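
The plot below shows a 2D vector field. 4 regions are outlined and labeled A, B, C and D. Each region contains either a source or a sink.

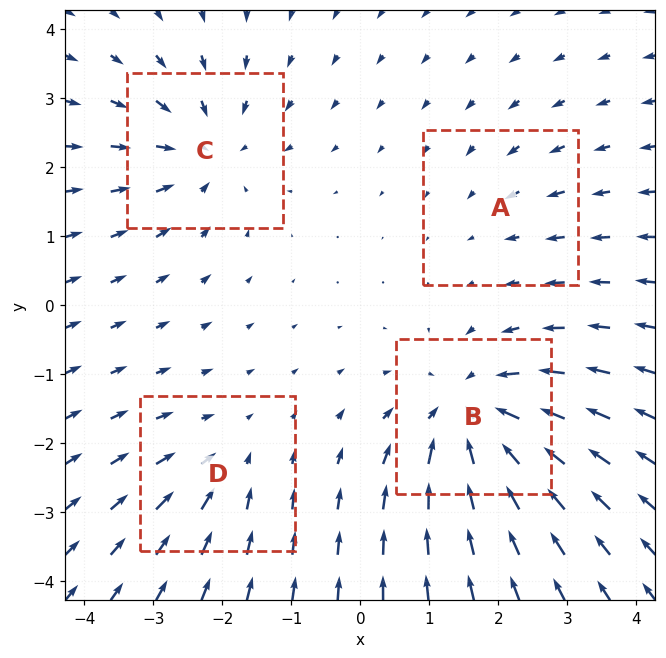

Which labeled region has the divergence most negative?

B

Divergence at each region's feature centre — A: about -2, B: about -7, C: about -5, D: about -3. Region B is most negative.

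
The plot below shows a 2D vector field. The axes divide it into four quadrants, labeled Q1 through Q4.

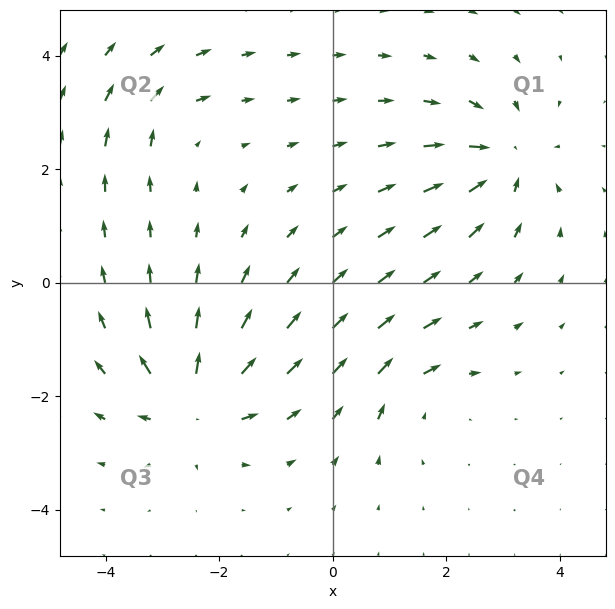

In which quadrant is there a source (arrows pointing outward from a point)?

The source sits at approximately (-2.5, -2.1), which lies in quadrant Q3. The divergence there is about +6, positive as expected for a source.

Q3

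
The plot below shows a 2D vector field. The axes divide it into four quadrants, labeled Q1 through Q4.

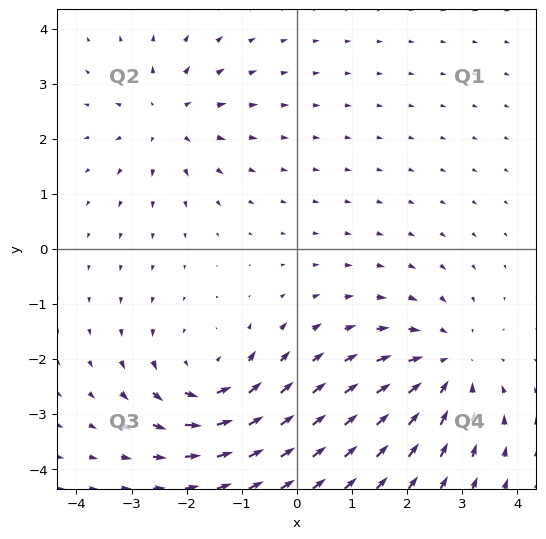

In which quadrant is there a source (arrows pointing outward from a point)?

Q2

The source sits at approximately (-2.4, 2.4), which lies in quadrant Q2. The divergence there is about +4, positive as expected for a source.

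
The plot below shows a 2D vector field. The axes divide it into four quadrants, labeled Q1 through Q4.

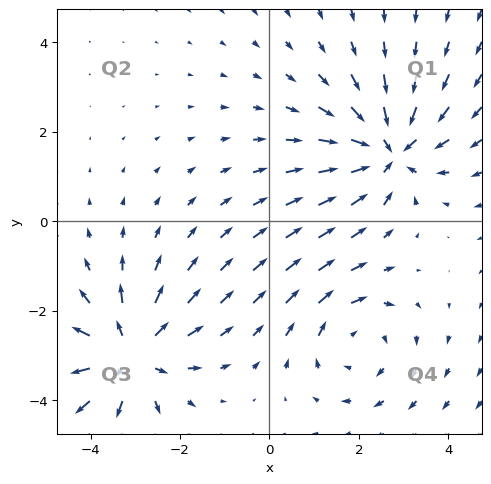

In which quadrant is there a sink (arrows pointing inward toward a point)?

Q1

The sink sits at approximately (2.7, 1.6), which lies in quadrant Q1. The divergence there is about -4, negative as expected for a sink.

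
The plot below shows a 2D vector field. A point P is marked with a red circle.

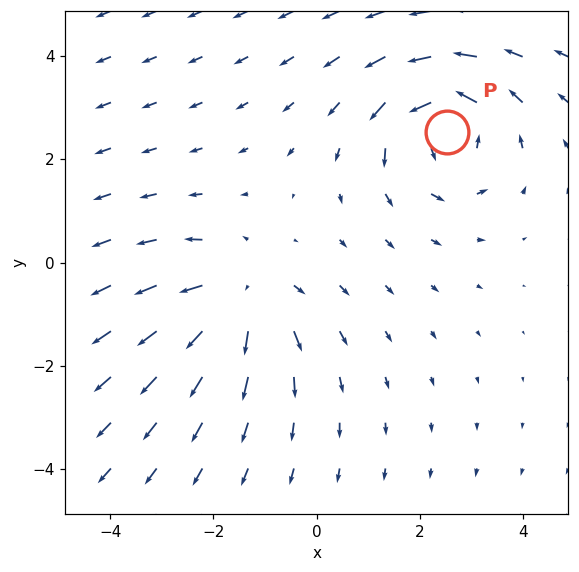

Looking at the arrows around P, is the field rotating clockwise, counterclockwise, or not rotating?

Near P at (2.5, 2.5) the arrows circulate counterclockwise. The curl (z-component) there is about +4; positive curl means counterclockwise rotation.

counterclockwise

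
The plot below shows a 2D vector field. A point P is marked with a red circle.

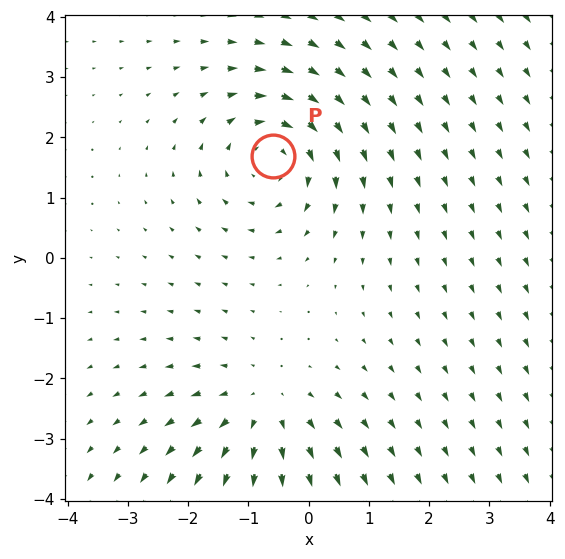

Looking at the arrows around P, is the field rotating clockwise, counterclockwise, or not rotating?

Near P at (-0.6, 1.7) the arrows circulate clockwise. The curl (z-component) there is about -3; negative curl means clockwise rotation.

clockwise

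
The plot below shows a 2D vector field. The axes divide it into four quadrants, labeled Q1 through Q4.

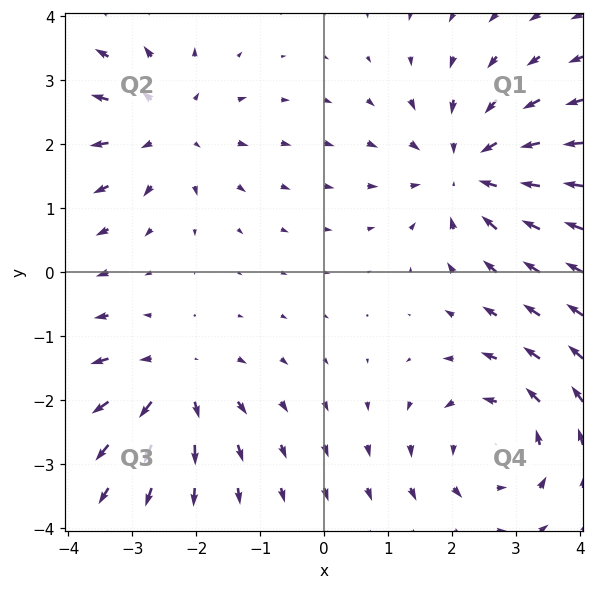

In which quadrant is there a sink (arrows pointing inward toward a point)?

Q1

The sink sits at approximately (2.3, 1.6), which lies in quadrant Q1. The divergence there is about -4, negative as expected for a sink.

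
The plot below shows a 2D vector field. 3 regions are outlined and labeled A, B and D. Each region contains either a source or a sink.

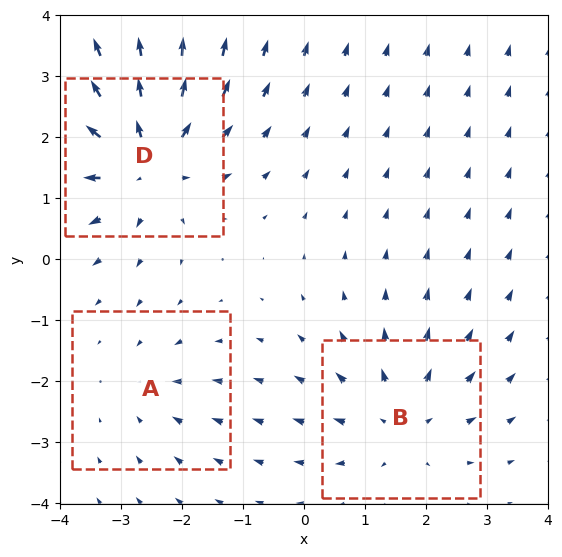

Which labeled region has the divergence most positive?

Divergence at each region's feature centre — A: about -2, B: about +3, D: about +4. Region D is most positive.

D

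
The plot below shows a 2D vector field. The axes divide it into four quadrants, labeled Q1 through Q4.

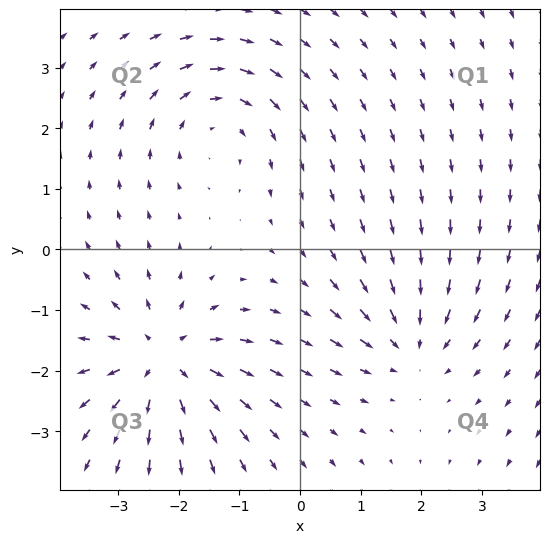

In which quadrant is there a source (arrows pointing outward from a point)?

The source sits at approximately (-2.3, -1.8), which lies in quadrant Q3. The divergence there is about +5, positive as expected for a source.

Q3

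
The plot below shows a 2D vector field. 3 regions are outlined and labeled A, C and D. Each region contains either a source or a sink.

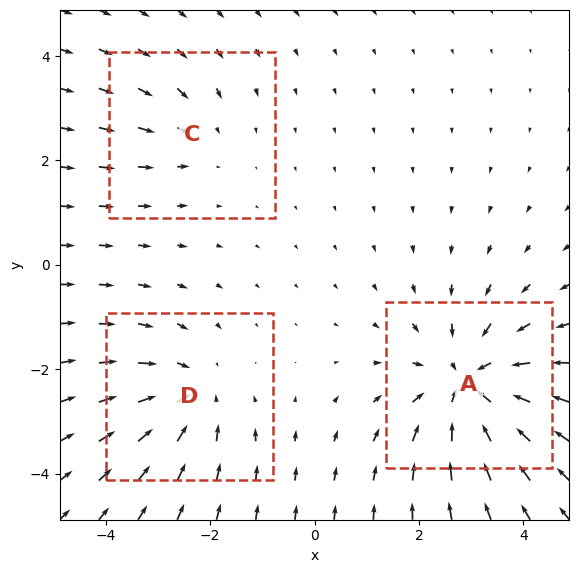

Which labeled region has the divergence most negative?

Divergence at each region's feature centre — A: about -4, C: about -2, D: about -3. Region A is most negative.

A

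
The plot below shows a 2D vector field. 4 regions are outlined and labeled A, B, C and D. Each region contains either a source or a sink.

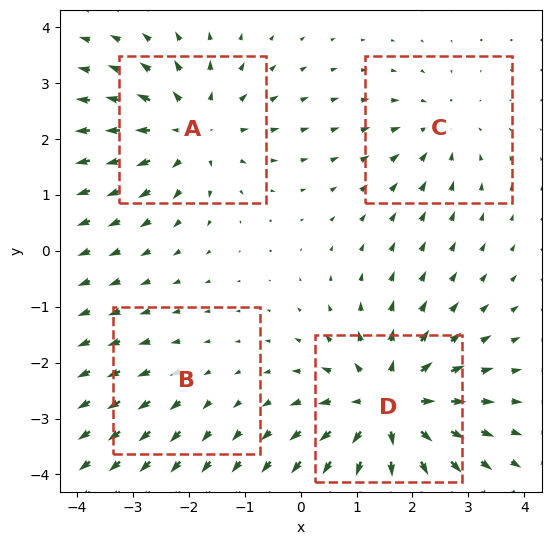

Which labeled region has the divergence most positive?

D

Divergence at each region's feature centre — A: about +5, B: about +2, C: about -3, D: about +7. Region D is most positive.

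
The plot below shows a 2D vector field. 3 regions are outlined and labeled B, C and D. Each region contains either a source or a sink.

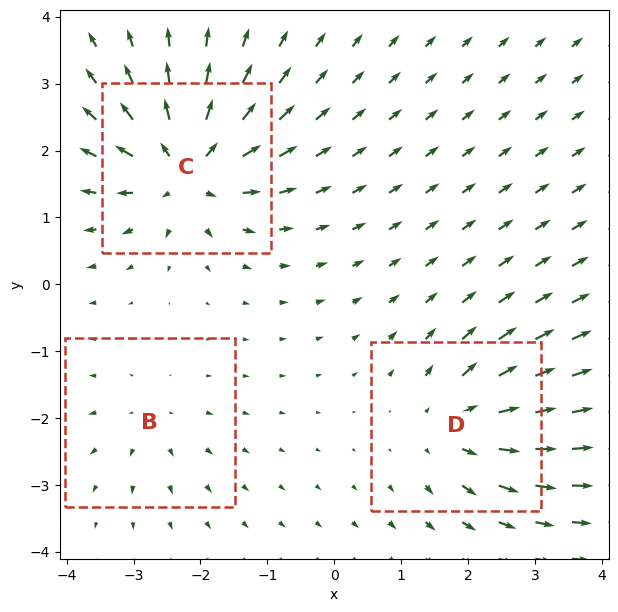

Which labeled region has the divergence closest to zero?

B

Divergence at each region's feature centre — B: about +2, C: about +7, D: about +4. Region B is closest to zero.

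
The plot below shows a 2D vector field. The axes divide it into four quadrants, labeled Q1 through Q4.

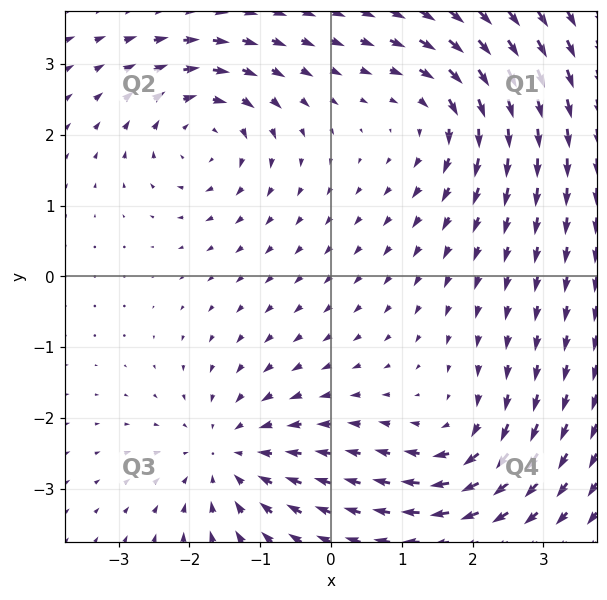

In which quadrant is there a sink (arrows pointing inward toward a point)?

The sink sits at approximately (-1.4, -2.5), which lies in quadrant Q3. The divergence there is about -4, negative as expected for a sink.

Q3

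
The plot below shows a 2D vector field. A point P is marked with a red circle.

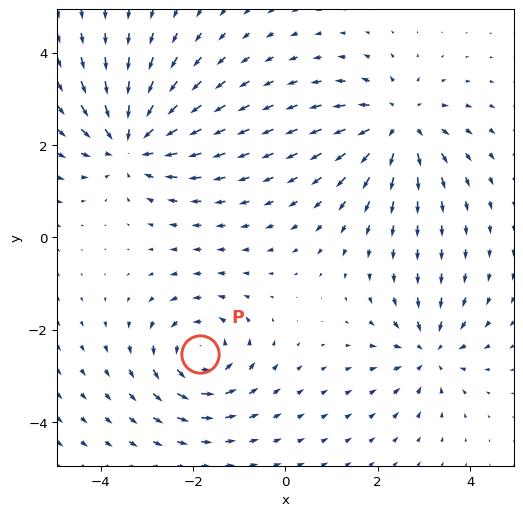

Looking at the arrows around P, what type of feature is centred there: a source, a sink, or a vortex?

At P (-1.9, -2.5) the arrows circulate counterclockwise. Divergence ≈0, curl about +4 — near-zero divergence with nonzero curl is a vortex.

vortex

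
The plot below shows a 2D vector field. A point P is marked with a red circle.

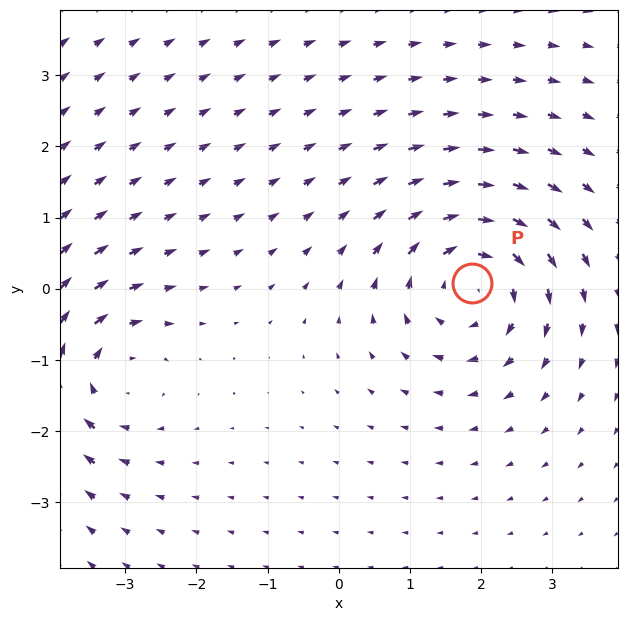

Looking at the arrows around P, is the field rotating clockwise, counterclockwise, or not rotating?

clockwise

Near P at (1.9, 0.1) the arrows circulate clockwise. The curl (z-component) there is about -5; negative curl means clockwise rotation.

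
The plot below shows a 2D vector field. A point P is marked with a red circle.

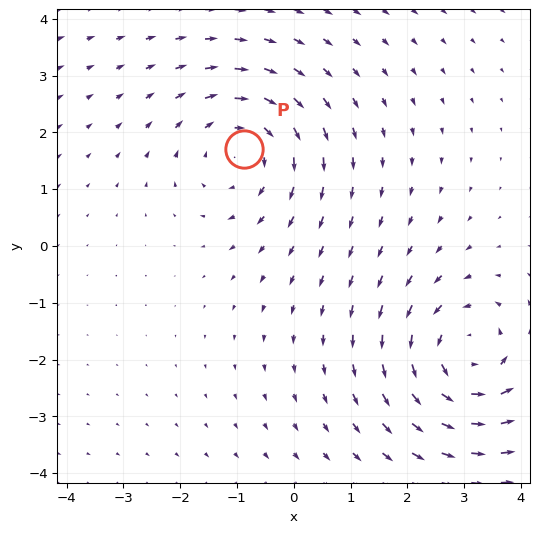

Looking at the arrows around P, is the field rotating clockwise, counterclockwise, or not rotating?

clockwise

Near P at (-0.9, 1.7) the arrows circulate clockwise. The curl (z-component) there is about -3; negative curl means clockwise rotation.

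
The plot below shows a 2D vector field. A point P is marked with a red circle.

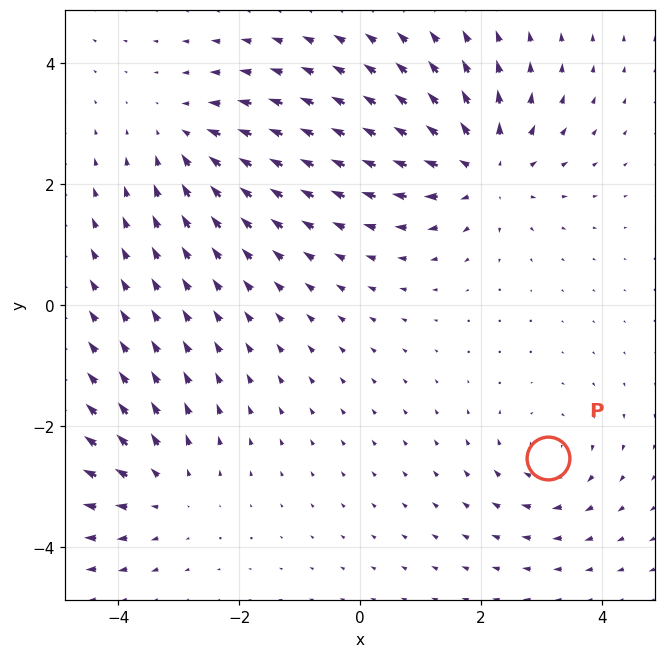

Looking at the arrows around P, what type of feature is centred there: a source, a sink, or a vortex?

At P (3.1, -2.5) the arrows circulate clockwise. Divergence ≈0, curl about -4 — near-zero divergence with nonzero curl is a vortex.

vortex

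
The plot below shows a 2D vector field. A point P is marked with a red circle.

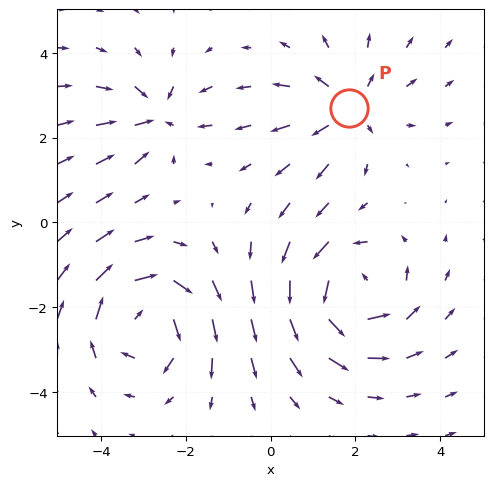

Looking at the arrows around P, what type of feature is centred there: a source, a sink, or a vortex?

source

At P (1.8, 2.7) the arrows spread outward. Divergence about +4, curl ≈0 — positive divergence with near-zero curl is a source.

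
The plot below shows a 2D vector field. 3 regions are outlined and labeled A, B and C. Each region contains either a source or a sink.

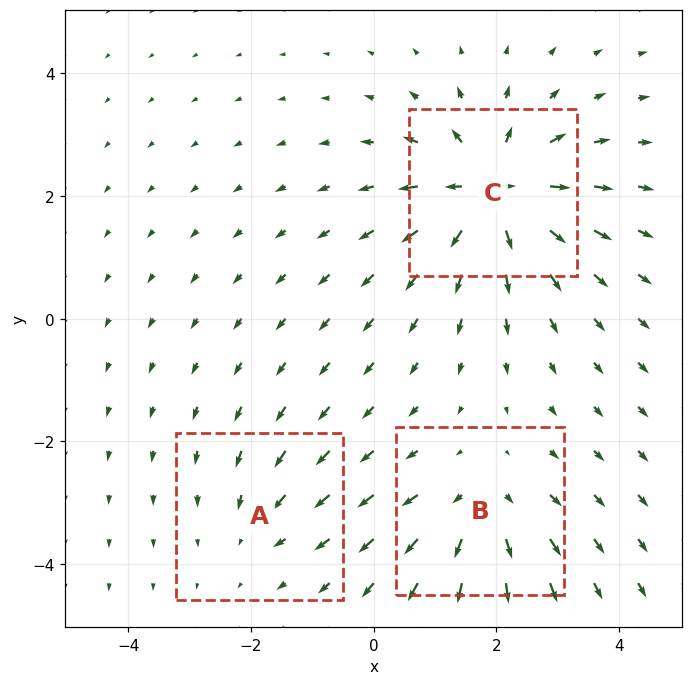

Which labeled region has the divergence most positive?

C

Divergence at each region's feature centre — A: about -2, B: about +3, C: about +6. Region C is most positive.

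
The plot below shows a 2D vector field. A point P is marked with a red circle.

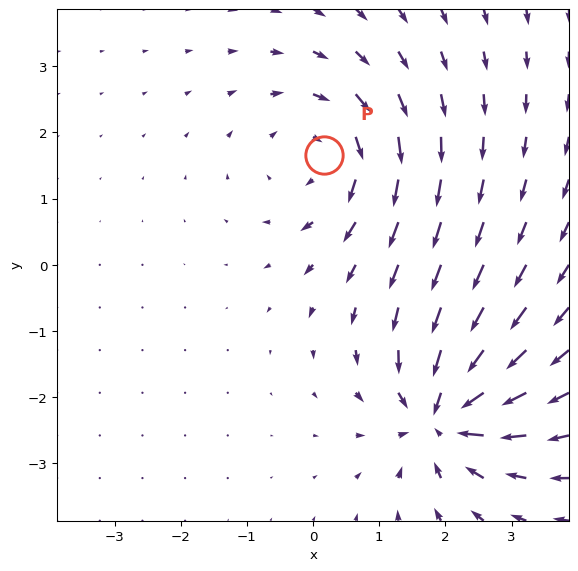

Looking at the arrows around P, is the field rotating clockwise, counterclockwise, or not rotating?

Near P at (0.2, 1.7) the arrows circulate clockwise. The curl (z-component) there is about -4; negative curl means clockwise rotation.

clockwise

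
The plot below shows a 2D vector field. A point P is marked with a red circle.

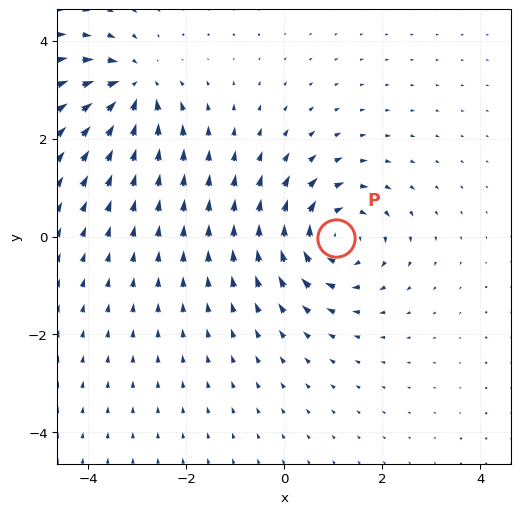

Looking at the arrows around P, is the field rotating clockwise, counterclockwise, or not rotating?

clockwise

Near P at (1.0, -0.0) the arrows circulate clockwise. The curl (z-component) there is about -5; negative curl means clockwise rotation.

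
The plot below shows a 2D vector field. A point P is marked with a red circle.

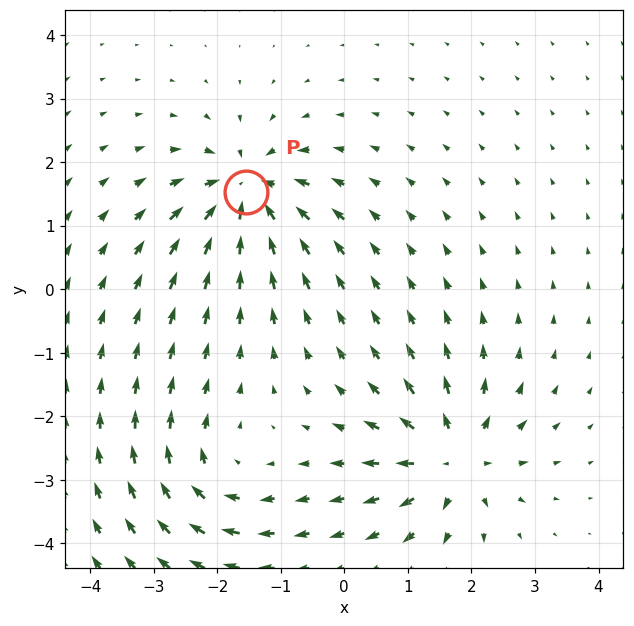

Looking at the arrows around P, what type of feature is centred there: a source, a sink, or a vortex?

sink

At P (-1.5, 1.5) the arrows converge inward. Divergence about -5, curl ≈0 — negative divergence with near-zero curl is a sink.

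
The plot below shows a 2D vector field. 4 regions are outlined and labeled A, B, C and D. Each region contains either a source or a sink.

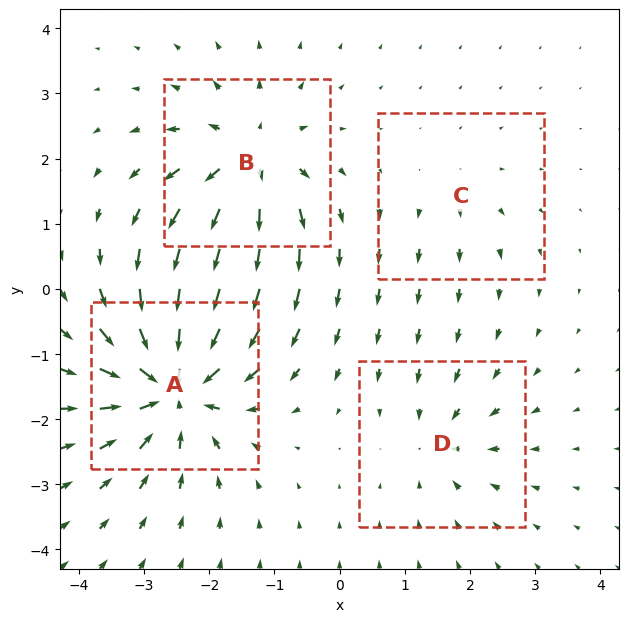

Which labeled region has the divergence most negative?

A

Divergence at each region's feature centre — A: about -9, B: about +6, C: about +2, D: about -4. Region A is most negative.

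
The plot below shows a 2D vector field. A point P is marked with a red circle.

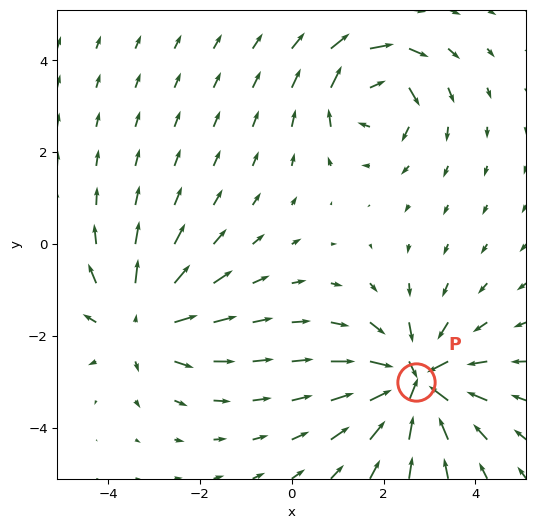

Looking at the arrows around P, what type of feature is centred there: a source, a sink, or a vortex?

At P (2.7, -3.0) the arrows converge inward. Divergence about -5, curl ≈0 — negative divergence with near-zero curl is a sink.

sink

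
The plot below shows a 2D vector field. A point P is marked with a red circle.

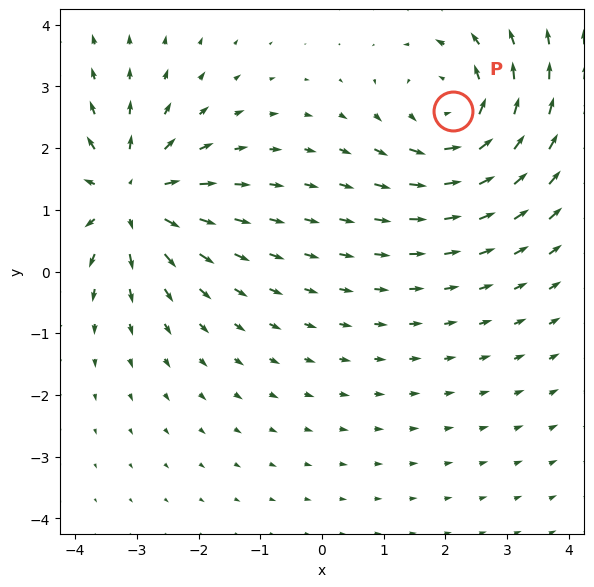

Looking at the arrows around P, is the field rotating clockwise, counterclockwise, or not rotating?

counterclockwise

Near P at (2.1, 2.6) the arrows circulate counterclockwise. The curl (z-component) there is about +3; positive curl means counterclockwise rotation.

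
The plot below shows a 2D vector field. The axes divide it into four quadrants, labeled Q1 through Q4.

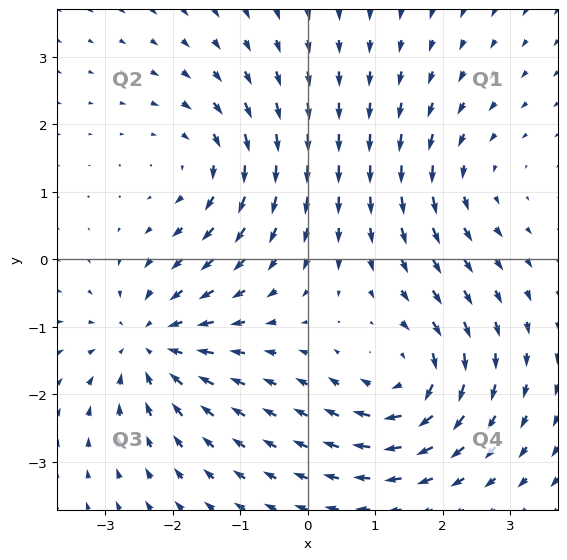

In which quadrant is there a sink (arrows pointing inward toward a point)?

The sink sits at approximately (-2.3, -1.2), which lies in quadrant Q3. The divergence there is about -4, negative as expected for a sink.

Q3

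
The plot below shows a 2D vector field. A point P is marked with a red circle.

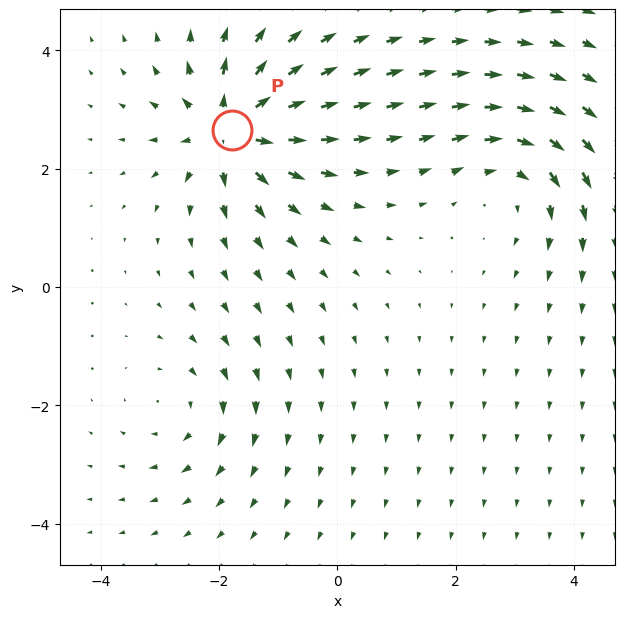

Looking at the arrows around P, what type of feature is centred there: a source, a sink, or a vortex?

source

At P (-1.8, 2.6) the arrows spread outward. Divergence about +7, curl ≈0 — positive divergence with near-zero curl is a source.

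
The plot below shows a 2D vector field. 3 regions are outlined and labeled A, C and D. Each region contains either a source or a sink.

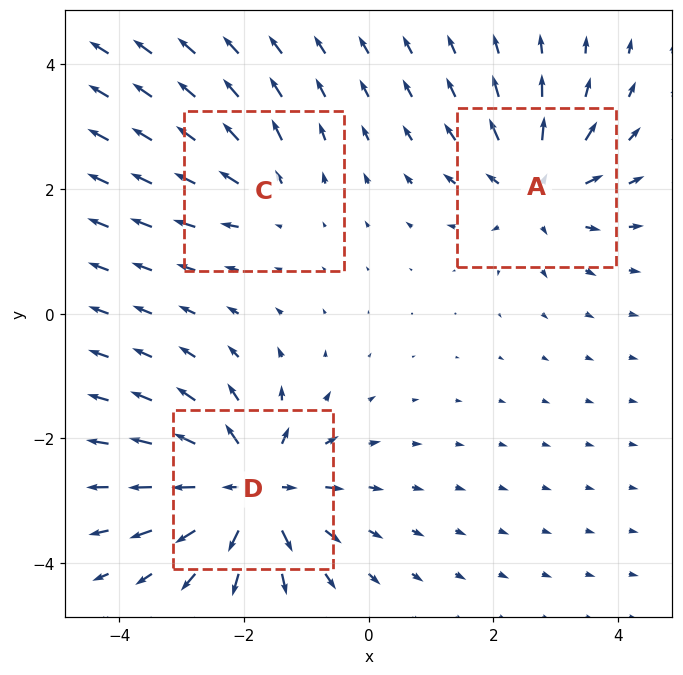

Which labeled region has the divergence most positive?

Divergence at each region's feature centre — A: about +4, C: about +3, D: about +6. Region D is most positive.

D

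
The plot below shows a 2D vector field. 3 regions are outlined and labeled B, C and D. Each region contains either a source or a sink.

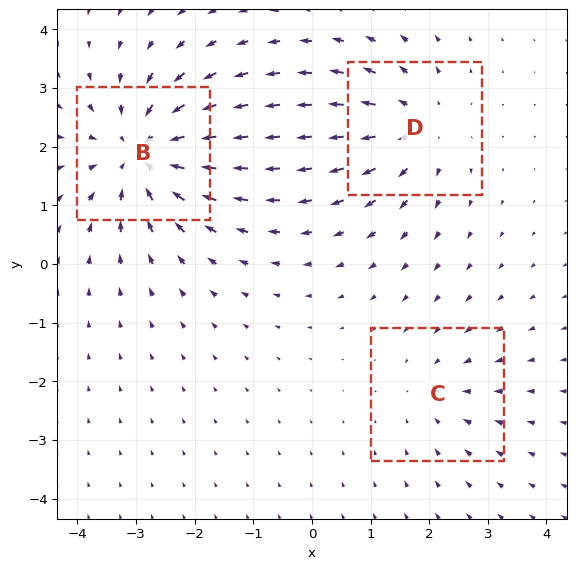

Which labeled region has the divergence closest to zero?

Divergence at each region's feature centre — B: about -4, C: about -2, D: about +3. Region C is closest to zero.

C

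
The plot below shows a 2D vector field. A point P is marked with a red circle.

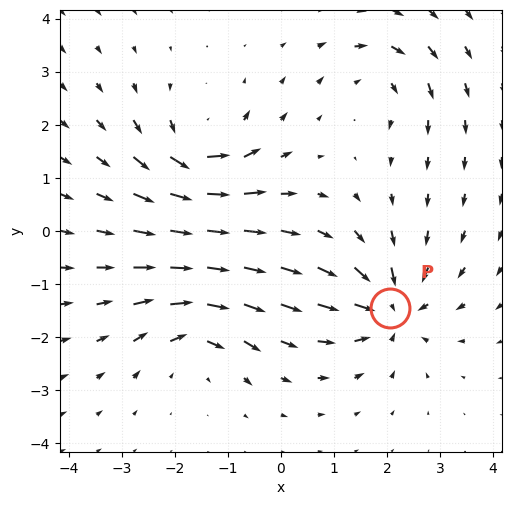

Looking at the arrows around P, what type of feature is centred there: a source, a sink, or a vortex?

At P (2.1, -1.5) the arrows converge inward. Divergence about -6, curl ≈0 — negative divergence with near-zero curl is a sink.

sink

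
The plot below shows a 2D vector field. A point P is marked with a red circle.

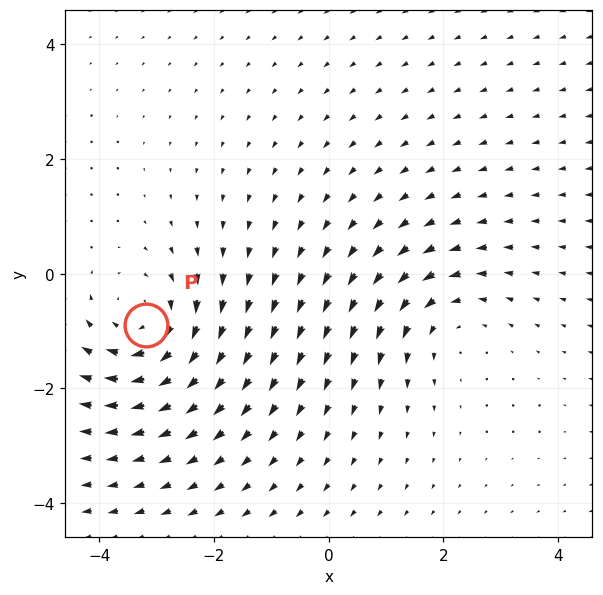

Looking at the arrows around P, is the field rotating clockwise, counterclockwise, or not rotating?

Near P at (-3.2, -0.9) the arrows circulate clockwise. The curl (z-component) there is about -4; negative curl means clockwise rotation.

clockwise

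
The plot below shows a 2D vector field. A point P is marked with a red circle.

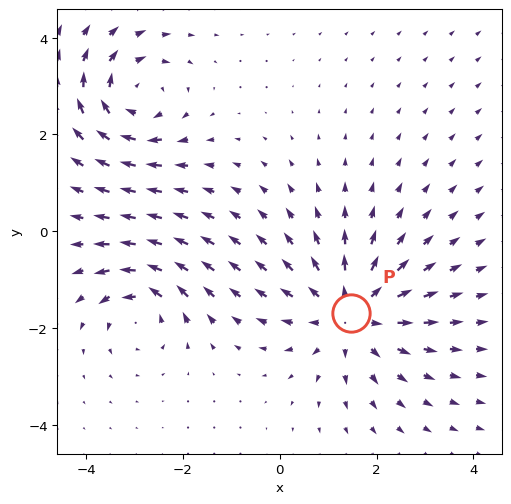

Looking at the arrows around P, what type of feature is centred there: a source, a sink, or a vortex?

source

At P (1.5, -1.7) the arrows spread outward. Divergence about +5, curl ≈0 — positive divergence with near-zero curl is a source.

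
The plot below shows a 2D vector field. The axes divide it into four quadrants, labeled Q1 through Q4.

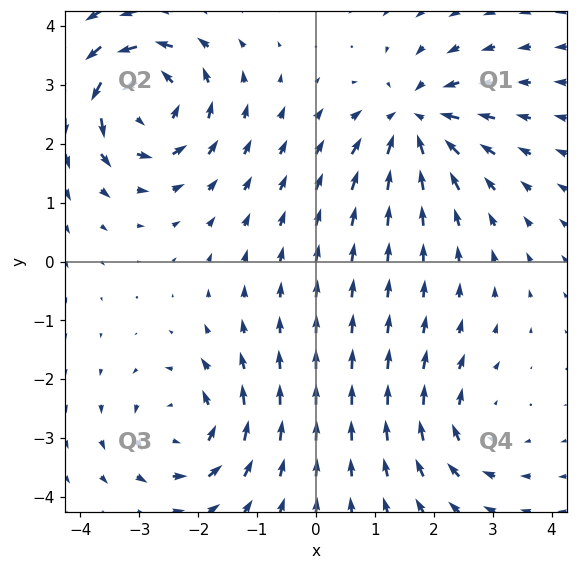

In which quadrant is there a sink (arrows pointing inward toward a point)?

The sink sits at approximately (1.7, 2.4), which lies in quadrant Q1. The divergence there is about -5, negative as expected for a sink.

Q1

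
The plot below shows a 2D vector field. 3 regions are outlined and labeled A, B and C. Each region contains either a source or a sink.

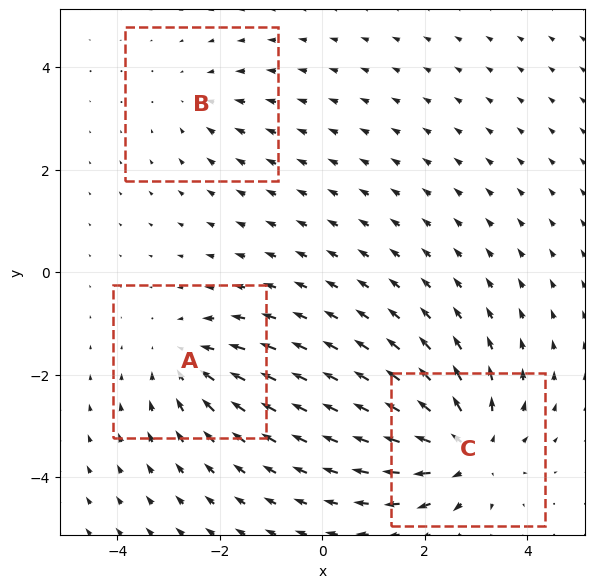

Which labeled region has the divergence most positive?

C

Divergence at each region's feature centre — A: about -3, B: about -2, C: about +5. Region C is most positive.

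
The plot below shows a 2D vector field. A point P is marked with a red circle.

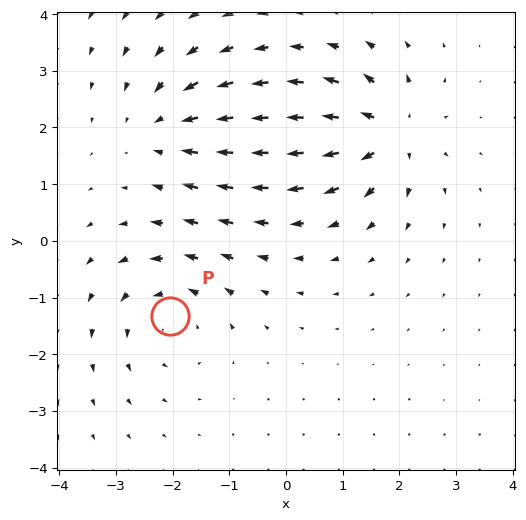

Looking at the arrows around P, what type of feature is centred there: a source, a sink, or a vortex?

At P (-2.1, -1.3) the arrows circulate counterclockwise. Divergence ≈0, curl about +3 — near-zero divergence with nonzero curl is a vortex.

vortex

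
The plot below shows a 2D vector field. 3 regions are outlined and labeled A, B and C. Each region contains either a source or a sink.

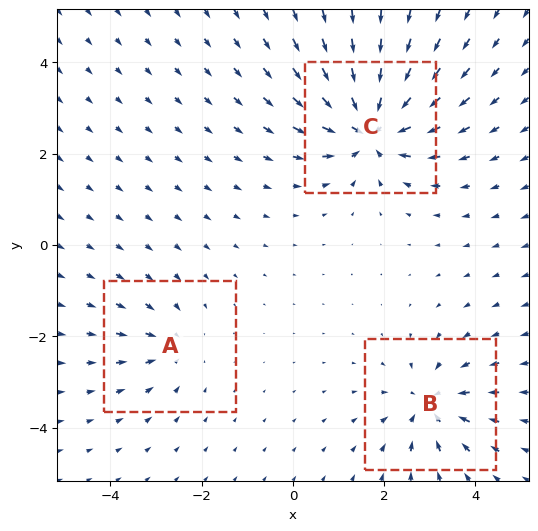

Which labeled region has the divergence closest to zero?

Divergence at each region's feature centre — A: about -2, B: about -4, C: about -6. Region A is closest to zero.

A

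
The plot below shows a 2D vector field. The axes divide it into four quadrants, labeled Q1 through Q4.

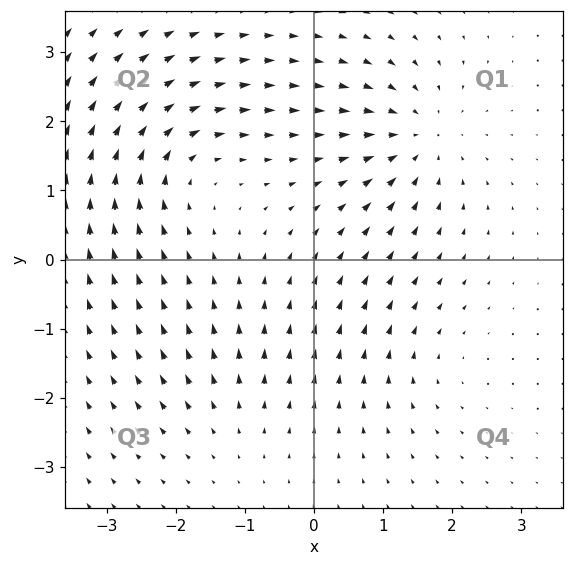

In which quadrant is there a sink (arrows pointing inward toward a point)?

Q1

The sink sits at approximately (1.5, 1.8), which lies in quadrant Q1. The divergence there is about -5, negative as expected for a sink.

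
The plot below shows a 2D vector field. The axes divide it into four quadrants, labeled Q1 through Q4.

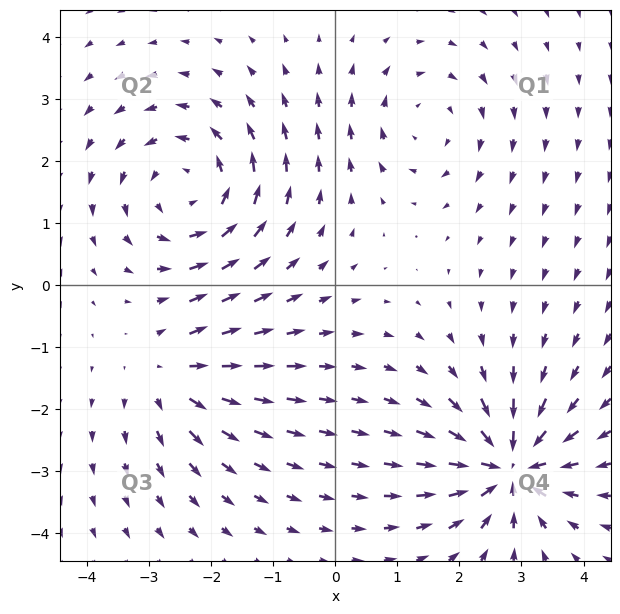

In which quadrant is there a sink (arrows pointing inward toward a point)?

Q4

The sink sits at approximately (2.8, -2.9), which lies in quadrant Q4. The divergence there is about -7, negative as expected for a sink.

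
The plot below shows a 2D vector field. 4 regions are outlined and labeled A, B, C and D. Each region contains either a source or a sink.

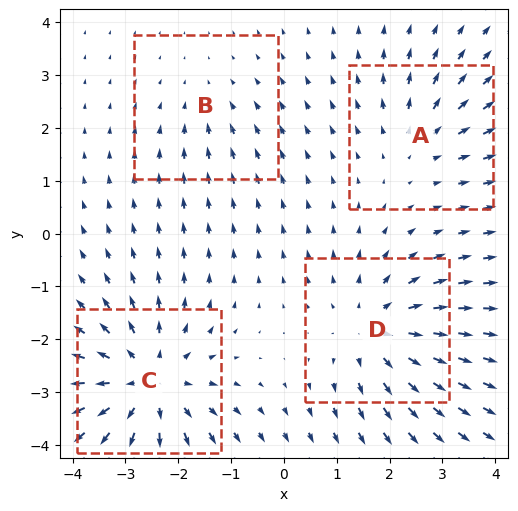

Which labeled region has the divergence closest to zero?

Divergence at each region's feature centre — A: about +3, B: about -2, C: about +6, D: about +5. Region B is closest to zero.

B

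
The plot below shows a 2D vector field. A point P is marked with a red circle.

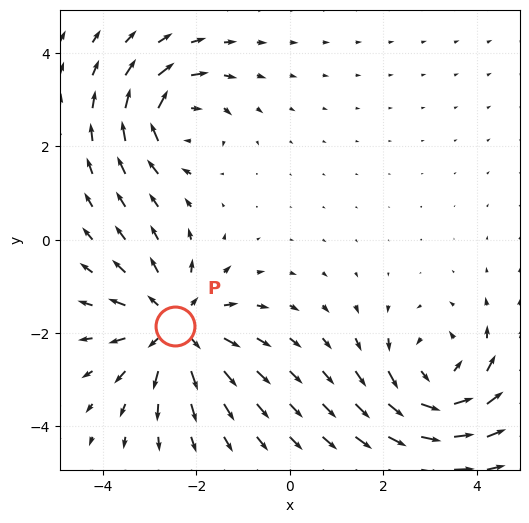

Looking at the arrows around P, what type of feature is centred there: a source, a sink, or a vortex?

source

At P (-2.5, -1.8) the arrows spread outward. Divergence about +4, curl ≈0 — positive divergence with near-zero curl is a source.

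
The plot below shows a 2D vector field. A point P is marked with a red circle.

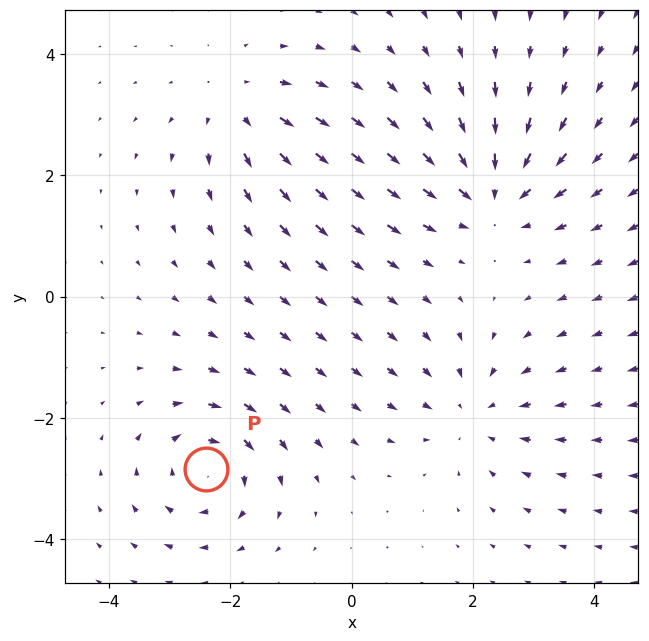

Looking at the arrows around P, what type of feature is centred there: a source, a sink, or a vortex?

vortex

At P (-2.4, -2.8) the arrows circulate clockwise. Divergence ≈0, curl about -6 — near-zero divergence with nonzero curl is a vortex.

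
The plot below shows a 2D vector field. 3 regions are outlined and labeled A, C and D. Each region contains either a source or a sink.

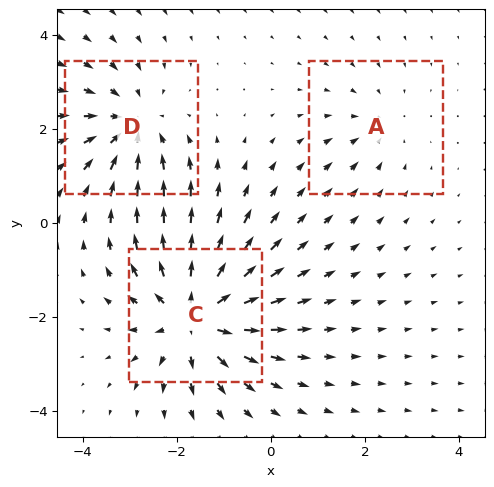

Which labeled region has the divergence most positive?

C

Divergence at each region's feature centre — A: about -2, C: about +5, D: about -3. Region C is most positive.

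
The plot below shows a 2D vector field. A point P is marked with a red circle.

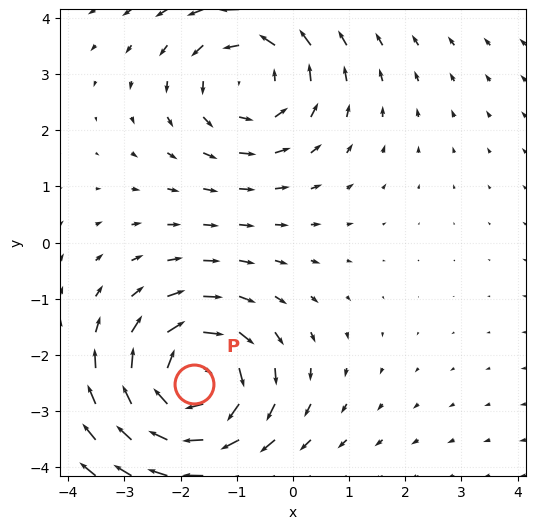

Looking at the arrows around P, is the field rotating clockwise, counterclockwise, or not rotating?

Near P at (-1.8, -2.5) the arrows circulate clockwise. The curl (z-component) there is about -4; negative curl means clockwise rotation.

clockwise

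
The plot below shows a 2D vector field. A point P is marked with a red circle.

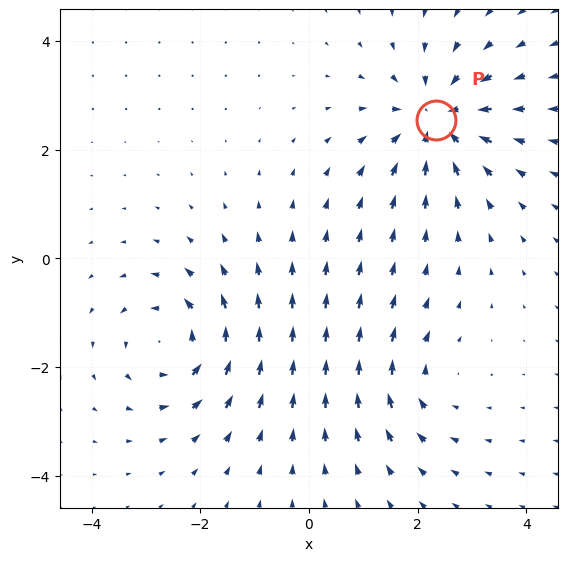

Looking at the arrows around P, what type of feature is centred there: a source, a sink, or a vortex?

At P (2.3, 2.6) the arrows converge inward. Divergence about -5, curl ≈0 — negative divergence with near-zero curl is a sink.

sink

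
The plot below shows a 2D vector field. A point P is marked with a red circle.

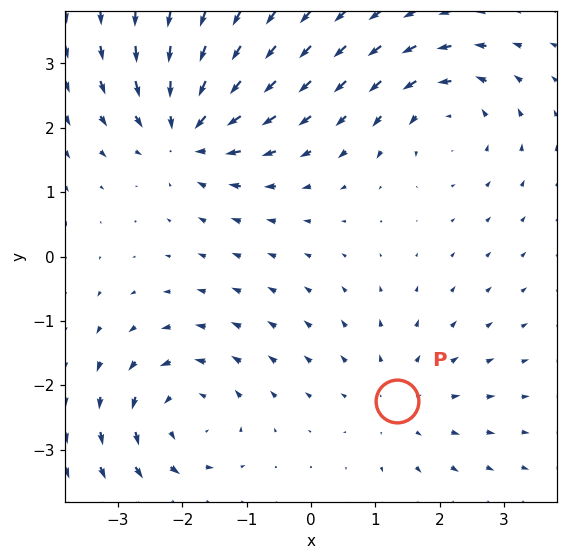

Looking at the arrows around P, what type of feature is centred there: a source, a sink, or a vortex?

source

At P (1.3, -2.2) the arrows spread outward. Divergence about +2, curl ≈0 — positive divergence with near-zero curl is a source.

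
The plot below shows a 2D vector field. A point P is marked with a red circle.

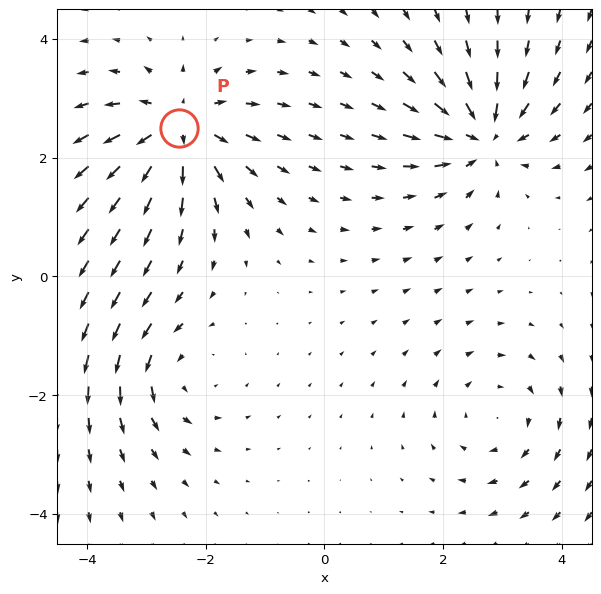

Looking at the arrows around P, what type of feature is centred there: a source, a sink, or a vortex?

At P (-2.5, 2.5) the arrows spread outward. Divergence about +5, curl ≈0 — positive divergence with near-zero curl is a source.

source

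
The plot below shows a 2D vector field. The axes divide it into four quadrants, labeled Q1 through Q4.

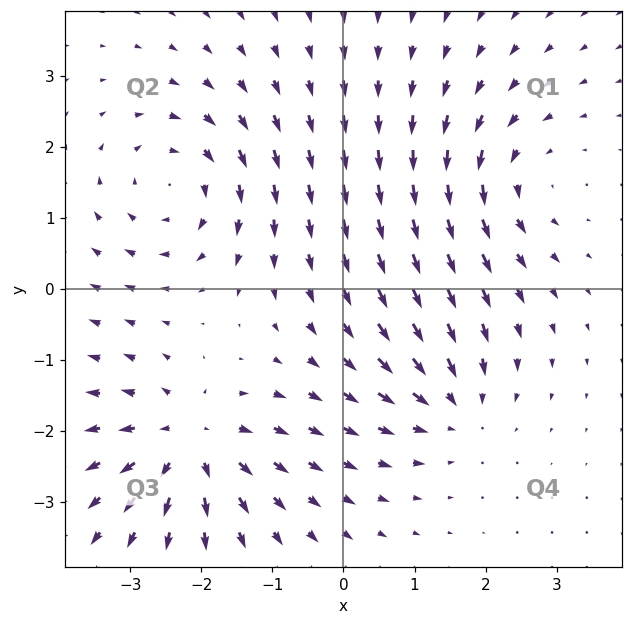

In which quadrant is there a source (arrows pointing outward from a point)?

Q3

The source sits at approximately (-2.2, -2.1), which lies in quadrant Q3. The divergence there is about +6, positive as expected for a source.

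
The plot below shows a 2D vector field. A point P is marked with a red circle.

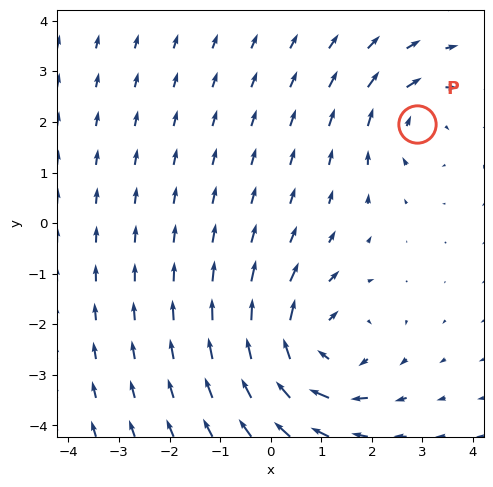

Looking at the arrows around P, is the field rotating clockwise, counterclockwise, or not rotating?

Near P at (2.9, 2.0) the arrows circulate clockwise. The curl (z-component) there is about -3; negative curl means clockwise rotation.

clockwise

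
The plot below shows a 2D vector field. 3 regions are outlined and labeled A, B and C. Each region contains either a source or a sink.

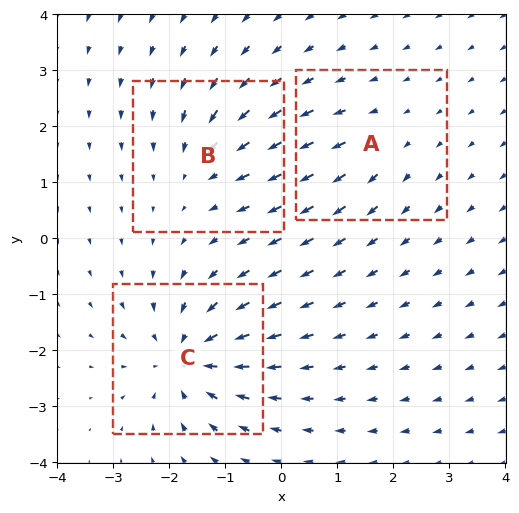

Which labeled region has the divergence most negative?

C

Divergence at each region's feature centre — A: about +2, B: about -3, C: about -5. Region C is most negative.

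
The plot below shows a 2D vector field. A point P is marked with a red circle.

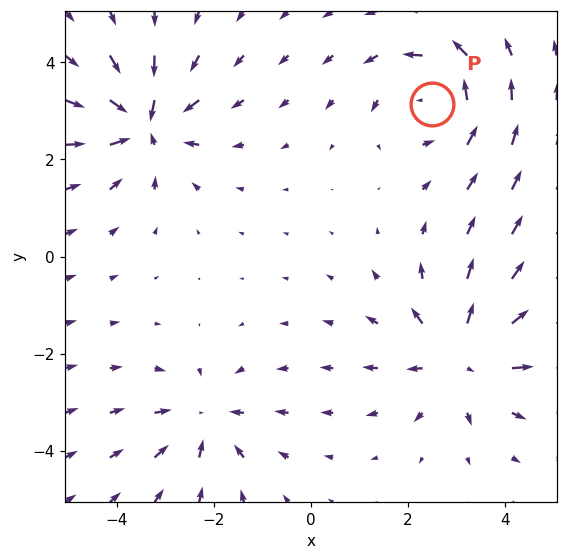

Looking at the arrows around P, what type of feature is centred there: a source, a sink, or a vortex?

vortex

At P (2.5, 3.1) the arrows circulate counterclockwise. Divergence ≈0, curl about +4 — near-zero divergence with nonzero curl is a vortex.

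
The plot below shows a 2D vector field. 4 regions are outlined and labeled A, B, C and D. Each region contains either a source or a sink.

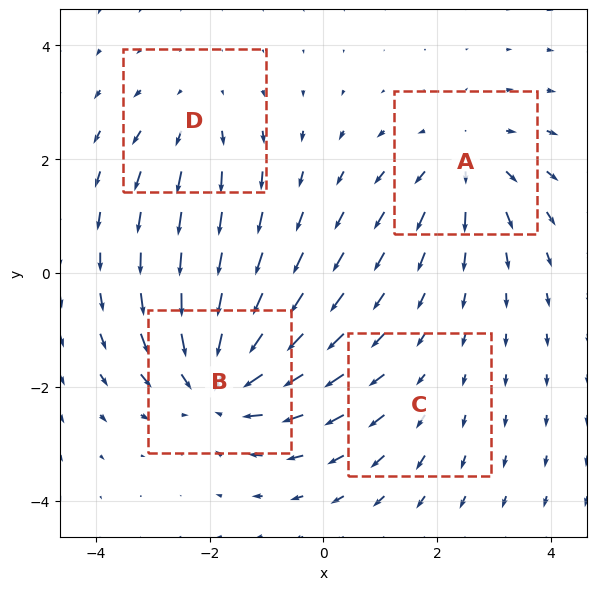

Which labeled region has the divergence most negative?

Divergence at each region's feature centre — A: about +4, B: about -6, C: about +2, D: about +3. Region B is most negative.

B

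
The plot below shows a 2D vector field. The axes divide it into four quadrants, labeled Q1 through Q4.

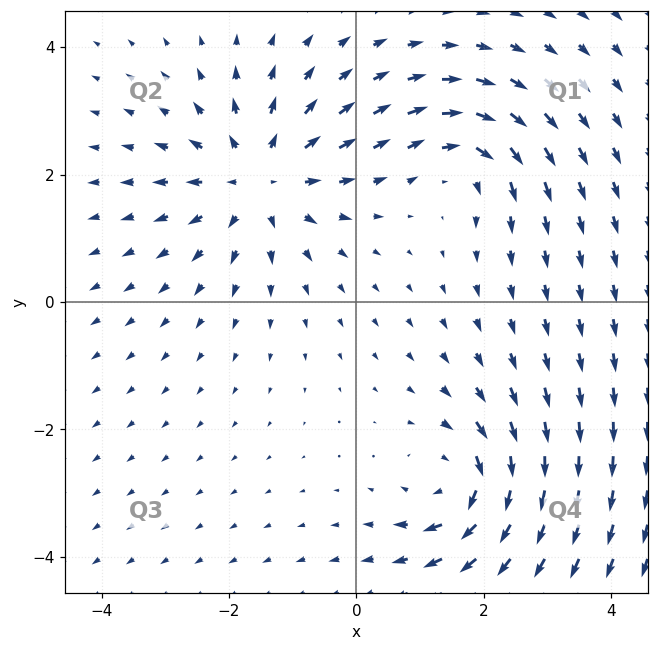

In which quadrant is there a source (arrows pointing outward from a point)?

The source sits at approximately (-1.5, 1.9), which lies in quadrant Q2. The divergence there is about +4, positive as expected for a source.

Q2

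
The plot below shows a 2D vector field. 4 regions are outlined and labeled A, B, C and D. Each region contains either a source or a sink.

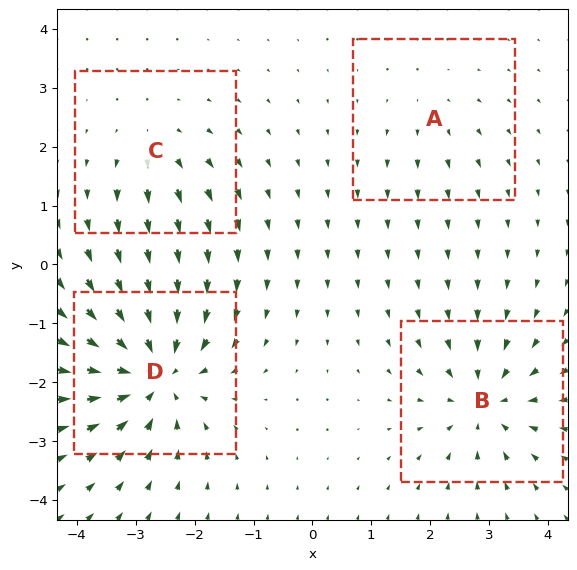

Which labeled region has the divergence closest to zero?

Divergence at each region's feature centre — A: about +2, B: about -5, C: about +3, D: about -8. Region A is closest to zero.

A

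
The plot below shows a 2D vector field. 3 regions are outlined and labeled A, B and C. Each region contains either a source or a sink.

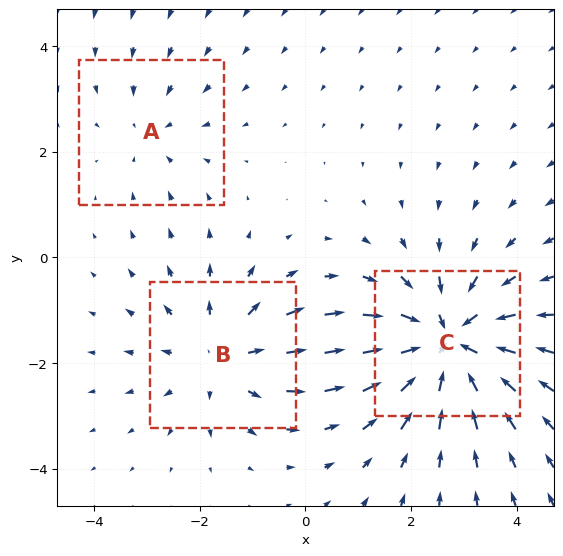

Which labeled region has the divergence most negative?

C

Divergence at each region's feature centre — A: about -2, B: about +3, C: about -4. Region C is most negative.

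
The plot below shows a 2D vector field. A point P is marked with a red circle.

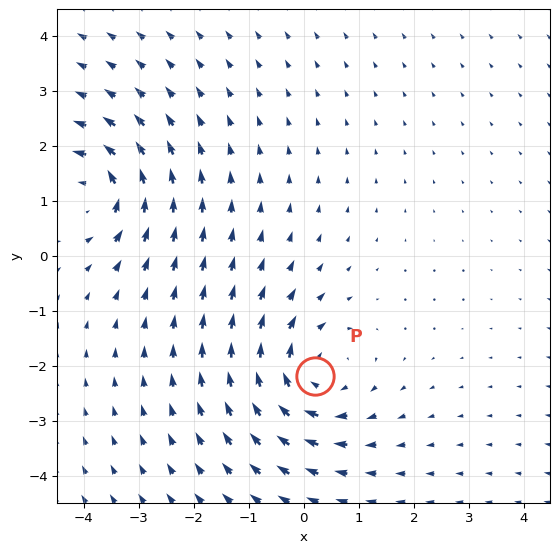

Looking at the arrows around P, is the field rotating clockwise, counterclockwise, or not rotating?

clockwise

Near P at (0.2, -2.2) the arrows circulate clockwise. The curl (z-component) there is about -4; negative curl means clockwise rotation.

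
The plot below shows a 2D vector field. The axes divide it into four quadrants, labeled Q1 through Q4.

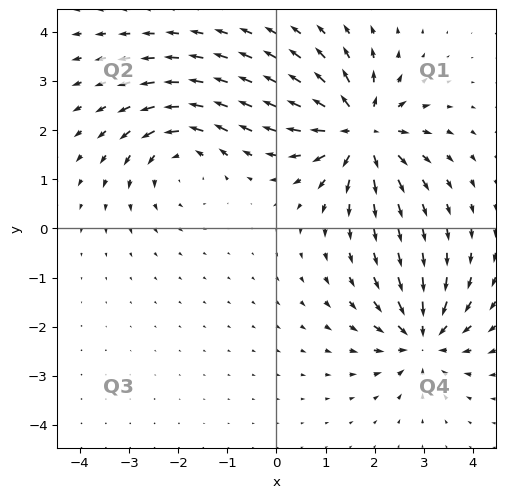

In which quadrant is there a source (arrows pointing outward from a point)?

The source sits at approximately (1.7, 2.0), which lies in quadrant Q1. The divergence there is about +7, positive as expected for a source.

Q1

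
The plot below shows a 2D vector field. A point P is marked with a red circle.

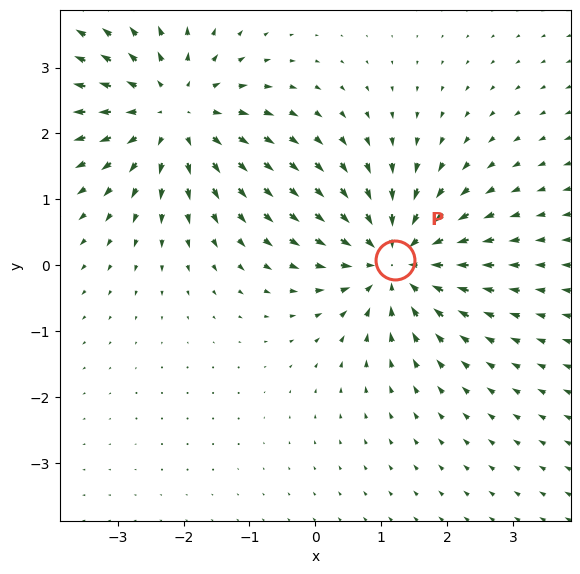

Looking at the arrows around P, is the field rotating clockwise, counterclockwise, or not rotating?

not rotating

Near P at (1.2, 0.1) the arrows show no circulation. The curl there is ≈0.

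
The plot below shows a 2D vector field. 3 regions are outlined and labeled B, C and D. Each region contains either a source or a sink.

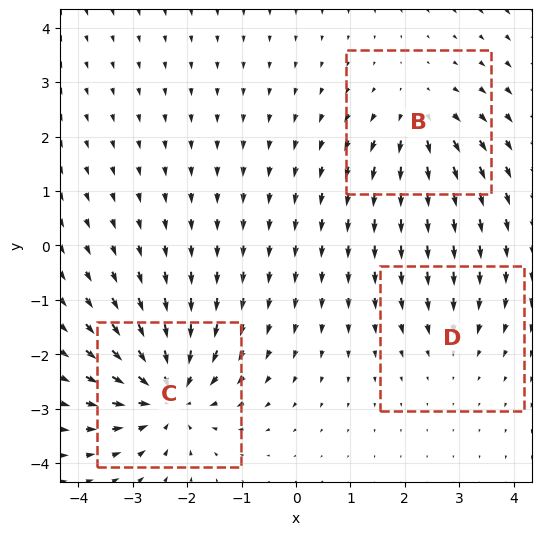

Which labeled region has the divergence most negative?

C

Divergence at each region's feature centre — B: about +3, C: about -6, D: about -2. Region C is most negative.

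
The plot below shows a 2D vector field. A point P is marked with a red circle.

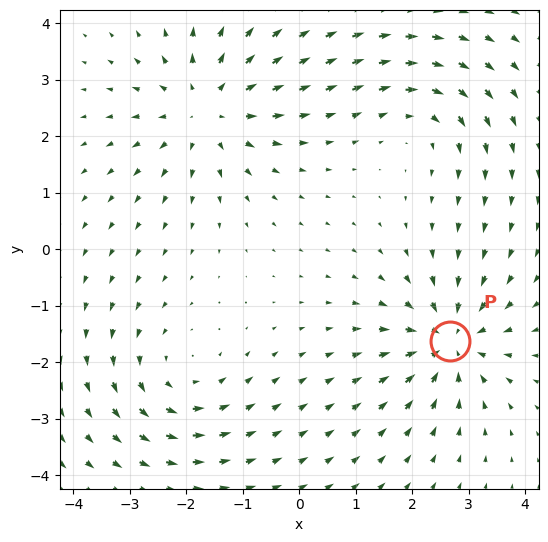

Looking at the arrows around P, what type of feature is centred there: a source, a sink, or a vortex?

sink

At P (2.7, -1.6) the arrows converge inward. Divergence about -6, curl ≈0 — negative divergence with near-zero curl is a sink.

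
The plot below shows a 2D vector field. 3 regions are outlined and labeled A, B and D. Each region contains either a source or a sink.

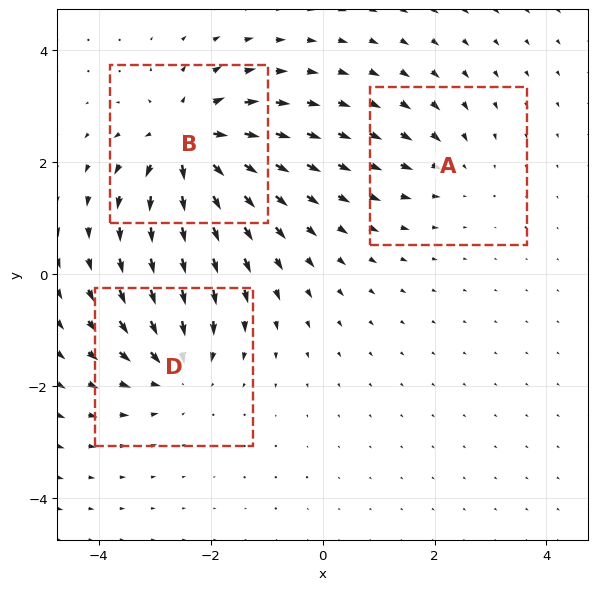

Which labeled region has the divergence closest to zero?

Divergence at each region's feature centre — A: about -2, B: about +6, D: about -4. Region A is closest to zero.

A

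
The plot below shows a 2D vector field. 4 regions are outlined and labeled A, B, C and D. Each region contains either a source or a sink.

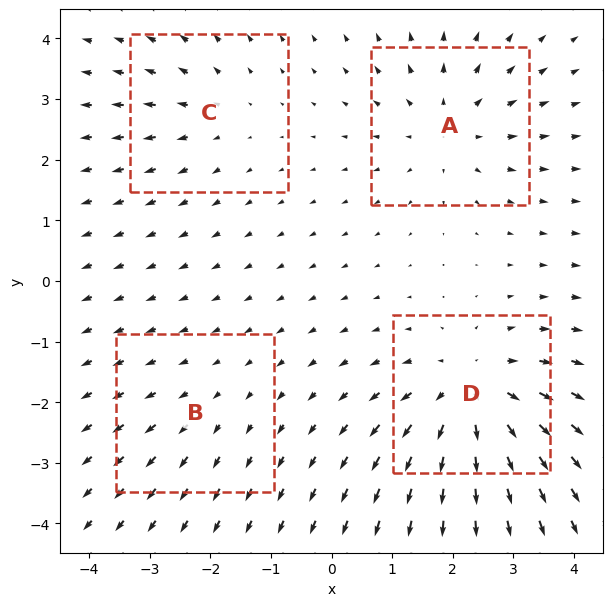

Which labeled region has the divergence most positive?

Divergence at each region's feature centre — A: about +4, B: about +2, C: about +3, D: about +6. Region D is most positive.

D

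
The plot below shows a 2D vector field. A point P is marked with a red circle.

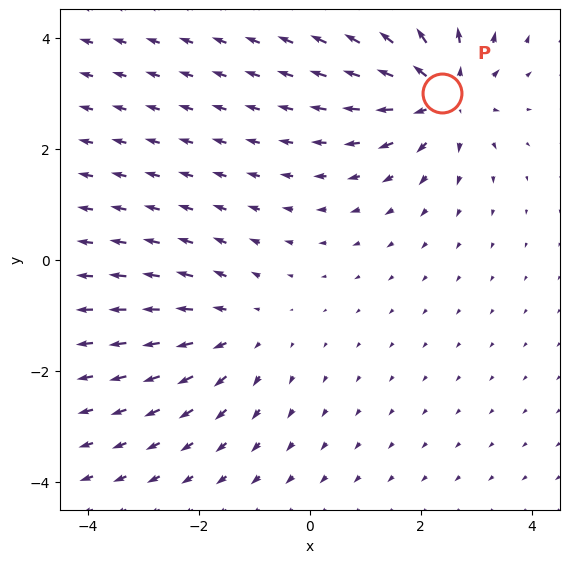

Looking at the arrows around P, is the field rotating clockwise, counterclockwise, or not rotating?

Near P at (2.4, 3.0) the arrows show no circulation. The curl there is ≈0.

not rotating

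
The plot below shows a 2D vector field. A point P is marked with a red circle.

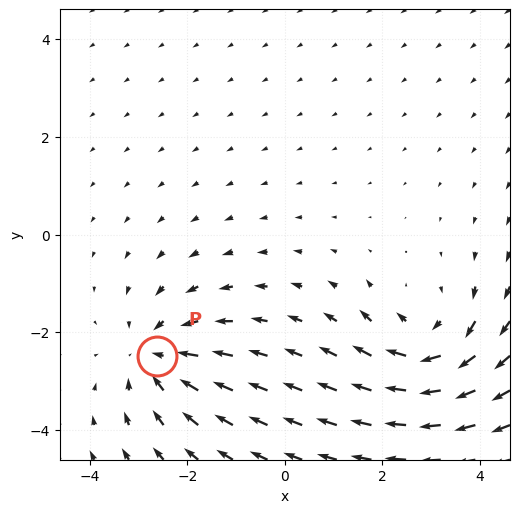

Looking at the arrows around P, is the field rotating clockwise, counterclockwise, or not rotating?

not rotating

Near P at (-2.6, -2.5) the arrows show no circulation. The curl there is ≈0.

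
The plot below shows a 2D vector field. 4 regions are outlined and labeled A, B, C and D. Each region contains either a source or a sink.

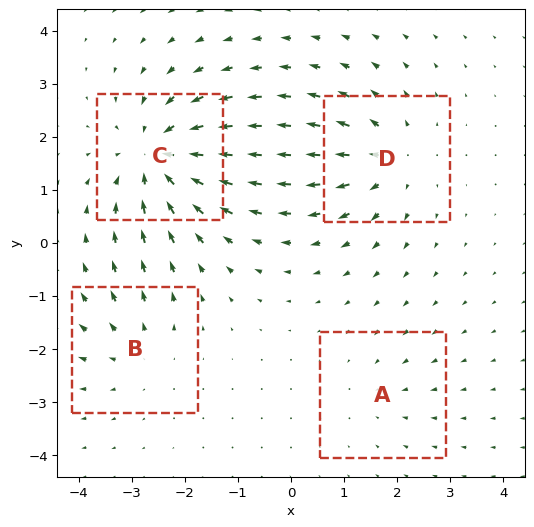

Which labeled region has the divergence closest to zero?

A

Divergence at each region's feature centre — A: about -2, B: about +3, C: about -7, D: about +5. Region A is closest to zero.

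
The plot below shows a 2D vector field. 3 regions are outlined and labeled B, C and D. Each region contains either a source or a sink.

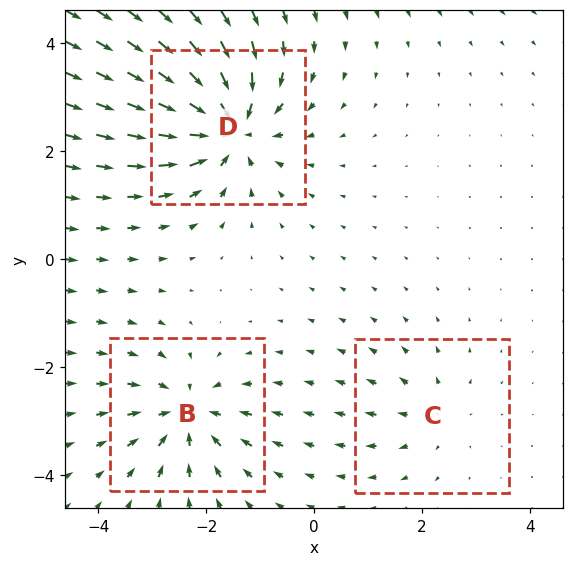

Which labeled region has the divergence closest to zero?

Divergence at each region's feature centre — B: about -4, C: about +2, D: about -6. Region C is closest to zero.

C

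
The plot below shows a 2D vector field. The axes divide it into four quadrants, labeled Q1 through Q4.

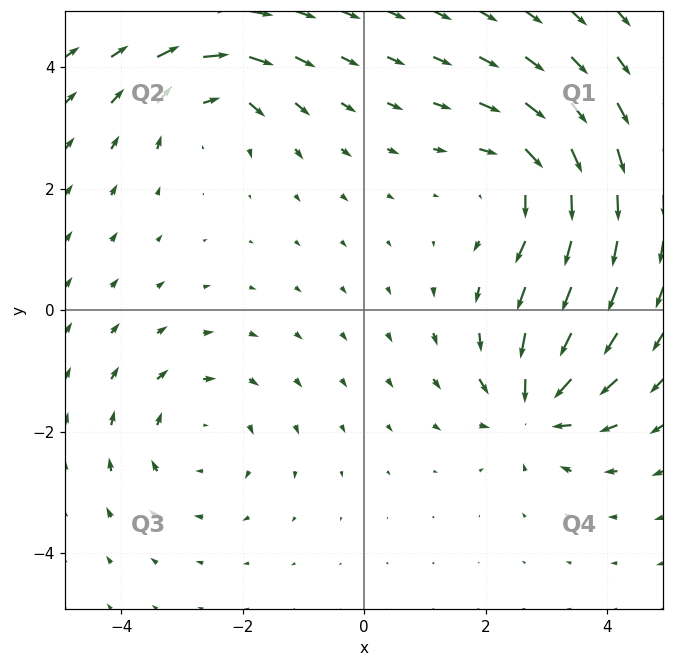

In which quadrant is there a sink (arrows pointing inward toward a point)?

The sink sits at approximately (2.8, -1.6), which lies in quadrant Q4. The divergence there is about -7, negative as expected for a sink.

Q4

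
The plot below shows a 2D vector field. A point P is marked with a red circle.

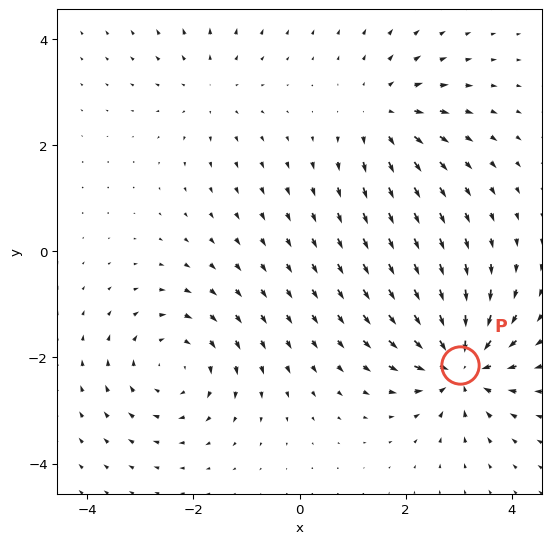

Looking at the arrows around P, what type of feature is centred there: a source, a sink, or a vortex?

At P (3.0, -2.1) the arrows converge inward. Divergence about -7, curl ≈0 — negative divergence with near-zero curl is a sink.

sink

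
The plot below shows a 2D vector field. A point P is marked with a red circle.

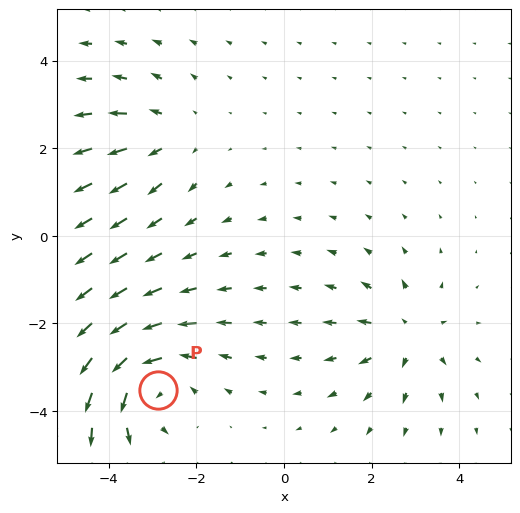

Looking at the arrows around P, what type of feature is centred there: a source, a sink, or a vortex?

vortex

At P (-2.9, -3.5) the arrows circulate counterclockwise. Divergence ≈0, curl about +4 — near-zero divergence with nonzero curl is a vortex.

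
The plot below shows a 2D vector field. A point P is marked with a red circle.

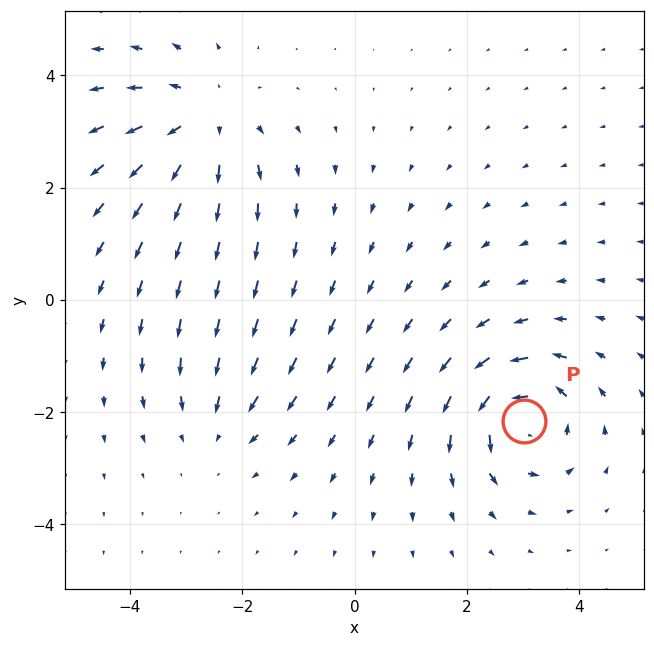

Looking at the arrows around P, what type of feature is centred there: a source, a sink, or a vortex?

vortex

At P (3.0, -2.2) the arrows circulate counterclockwise. Divergence ≈0, curl about +7 — near-zero divergence with nonzero curl is a vortex.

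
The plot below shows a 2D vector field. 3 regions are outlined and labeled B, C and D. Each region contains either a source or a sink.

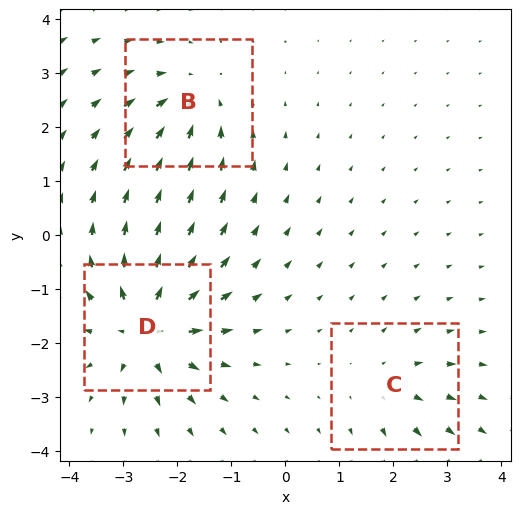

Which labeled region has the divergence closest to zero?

Divergence at each region's feature centre — B: about -4, C: about +3, D: about +6. Region C is closest to zero.

C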